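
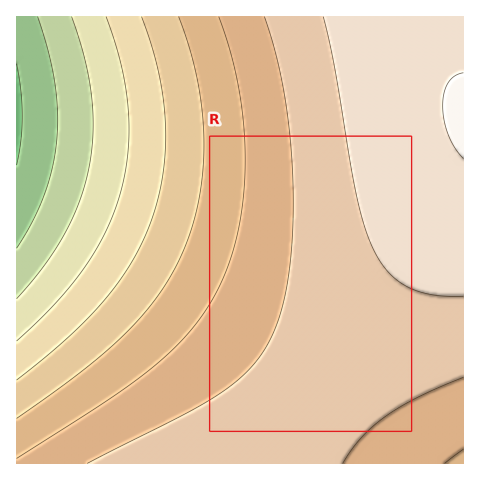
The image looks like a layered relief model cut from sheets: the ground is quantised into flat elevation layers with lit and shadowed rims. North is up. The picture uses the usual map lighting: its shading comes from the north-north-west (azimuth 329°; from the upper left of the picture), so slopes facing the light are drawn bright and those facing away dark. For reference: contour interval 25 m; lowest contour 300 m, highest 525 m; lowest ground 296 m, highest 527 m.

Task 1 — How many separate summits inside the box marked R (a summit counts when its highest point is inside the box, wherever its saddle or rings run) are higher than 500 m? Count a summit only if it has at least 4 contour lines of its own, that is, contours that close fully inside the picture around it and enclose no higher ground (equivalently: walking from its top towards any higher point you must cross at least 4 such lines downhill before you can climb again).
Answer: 0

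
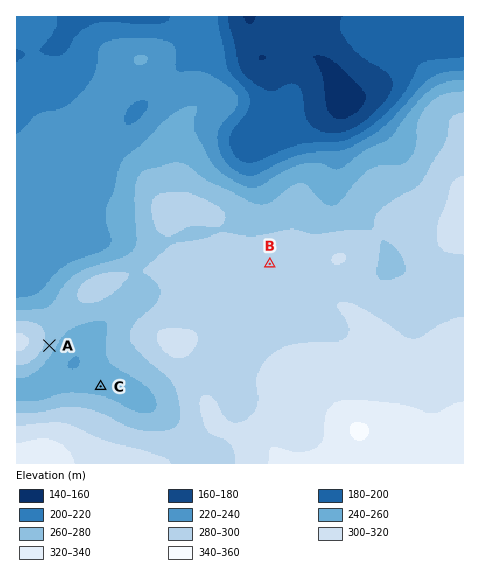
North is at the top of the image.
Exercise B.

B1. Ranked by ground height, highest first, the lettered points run B A C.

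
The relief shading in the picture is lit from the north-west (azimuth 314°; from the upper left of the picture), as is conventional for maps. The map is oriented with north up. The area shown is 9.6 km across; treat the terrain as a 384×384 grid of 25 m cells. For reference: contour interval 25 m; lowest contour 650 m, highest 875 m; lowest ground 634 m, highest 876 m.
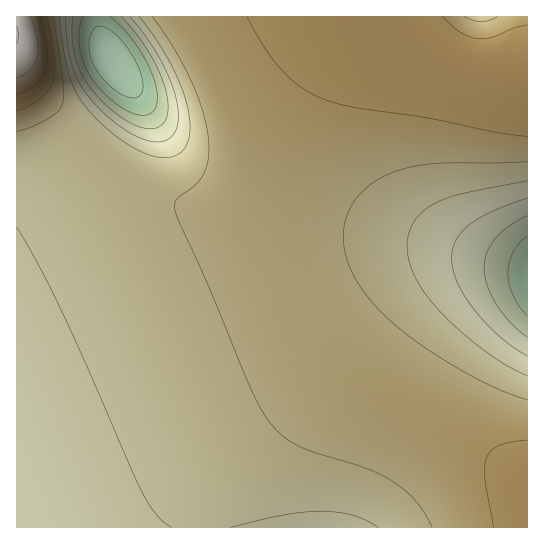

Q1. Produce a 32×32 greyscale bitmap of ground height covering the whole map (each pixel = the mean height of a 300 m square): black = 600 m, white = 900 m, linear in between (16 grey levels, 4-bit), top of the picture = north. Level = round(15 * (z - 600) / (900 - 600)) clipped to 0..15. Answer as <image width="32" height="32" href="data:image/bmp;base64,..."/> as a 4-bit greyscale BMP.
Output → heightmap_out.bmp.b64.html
<image width="32" height="32" href="data:image/bmp;base64,Qk12AgAAAAAAAHYAAAAoAAAAIAAAACAAAAABAAQAAAAAAAACAAATCwAAEwsAABAAAAAAAAAAAAAAABEREQAiIiIAMzMzAERERABVVVUAZmZmAHd3dwCIiIgAmZmZAKqqqgC7u7sAzMzMAN3d3QDu7u4A////AGd3d3d4iIiHd3d3iImZqqpnd3d3iIiIiIiIiIiZmaqqd3d3d4iIiIiIiIiJmZqqqnd3d3iIiIiIiIiZmZmaqqp3d3d4iIiIiJmZmZmZqqqqd3d3iIiIiJmZmZmZmqqqqnd3d4iIiIiZmZmZmaqqqqp3d3eIiIiJmZmZmZmqqpmZd3d4iIiIiZmZmZmZmZmZmXd3eIiIiJmZmZmZmZmZmIh3d4iIiIiZmZmZmZmZmYh3d3eIiIiImZmZmZmZmYiHZnd4iIiIiZmZmZmZmZiIdmV3eIiIiImZmZmZmZmIh2ZUd4iIiIiZmZmZmZmYiHdlQ3eIiIiImZmZmZmZiId2ZUN4iIiIiZmZmZmZmYiHdmVDeIiIiImZmZmZmZmId3ZlRIiIiIiZmZmZmZmZiId2ZVSIiIiImZmZmZmZmYiHd2ZliIiIiZmZmZmZmZmIiId3doiIiImZmZmZmZmZmYiIiIeIiIiIiImZmZmZmZmZmZmIiIiIiHeImZmZmZmZmZmZmZiIiHZmeJmaqqqqqqqqqqqZmIdURXiZqqqqqqqqqqqqqph1QzV5mqqqqqqqqqqru8uYUyI1iZqqqqqqqqq7u7vcp0IiRomqqqqqqqq7u7u73JYyI1iZqqqqqqq7u7u7u9yVMjR5mqqqqqqru7uqqqrchTNGiaqqqqqqu7u6qpmq"/>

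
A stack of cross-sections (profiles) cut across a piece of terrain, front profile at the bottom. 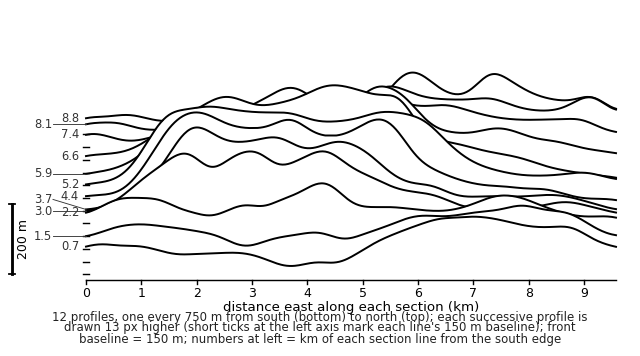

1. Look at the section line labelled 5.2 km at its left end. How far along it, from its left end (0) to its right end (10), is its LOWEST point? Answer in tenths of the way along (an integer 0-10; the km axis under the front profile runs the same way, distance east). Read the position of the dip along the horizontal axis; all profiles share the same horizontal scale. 0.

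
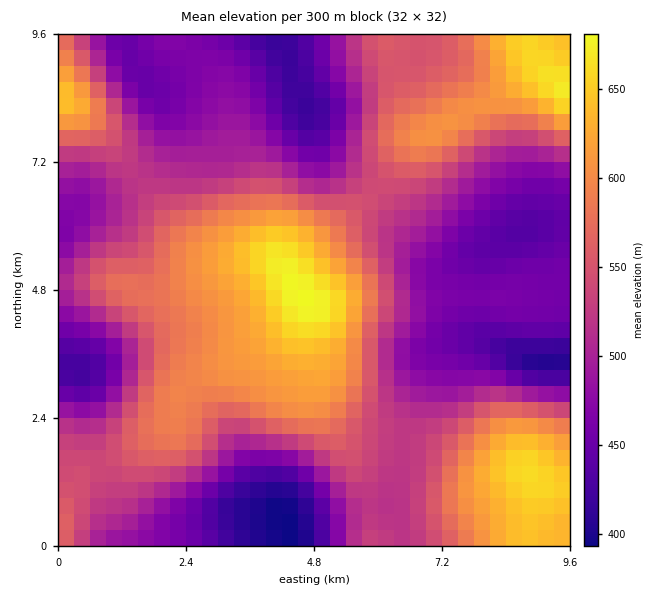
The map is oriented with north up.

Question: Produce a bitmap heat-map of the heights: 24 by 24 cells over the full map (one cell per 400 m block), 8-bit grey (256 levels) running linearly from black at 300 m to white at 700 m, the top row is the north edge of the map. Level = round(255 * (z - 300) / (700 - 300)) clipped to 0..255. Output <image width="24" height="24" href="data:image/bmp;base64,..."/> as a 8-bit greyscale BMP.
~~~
<image width="24" height="24" href="data:image/bmp;base64,Qk12BgAAAAAAADYEAAAoAAAAGAAAABgAAAABAAgAAAAAAEACAAATCwAAEwsAAAABAAAAAAAAAAAAAAEBAQACAgIAAwMDAAQEBAAFBQUABgYGAAcHBwAICAgACQkJAAoKCgALCwsADAwMAA0NDQAODg4ADw8PABAQEAAREREAEhISABMTEwAUFBQAFRUVABYWFgAXFxcAGBgYABkZGQAaGhoAGxsbABwcHAAdHR0AHh4eAB8fHwAgICAAISEhACIiIgAjIyMAJCQkACUlJQAmJiYAJycnACgoKAApKSkAKioqACsrKwAsLCwALS0tAC4uLgAvLy8AMDAwADExMQAyMjIAMzMzADQ0NAA1NTUANjY2ADc3NwA4ODgAOTk5ADo6OgA7OzsAPDw8AD09PQA+Pj4APz8/AEBAQABBQUEAQkJCAENDQwBEREQARUVFAEZGRgBHR0cASEhIAElJSQBKSkoAS0tLAExMTABNTU0ATk5OAE9PTwBQUFAAUVFRAFJSUgBTU1MAVFRUAFVVVQBWVlYAV1dXAFhYWABZWVkAWlpaAFtbWwBcXFwAXV1dAF5eXgBfX18AYGBgAGFhYQBiYmIAY2NjAGRkZABlZWUAZmZmAGdnZwBoaGgAaWlpAGpqagBra2sAbGxsAG1tbQBubm4Ab29vAHBwcABxcXEAcnJyAHNzcwB0dHQAdXV1AHZ2dgB3d3cAeHh4AHl5eQB6enoAe3t7AHx8fAB9fX0Afn5+AH9/fwCAgIAAgYGBAIKCggCDg4MAhISEAIWFhQCGhoYAh4eHAIiIiACJiYkAioqKAIuLiwCMjIwAjY2NAI6OjgCPj48AkJCQAJGRkQCSkpIAk5OTAJSUlACVlZUAlpaWAJeXlwCYmJgAmZmZAJqamgCbm5sAnJycAJ2dnQCenp4An5+fAKCgoAChoaEAoqKiAKOjowCkpKQApaWlAKampgCnp6cAqKioAKmpqQCqqqoAq6urAKysrACtra0Arq6uAK+vrwCwsLAAsbGxALKysgCzs7MAtLS0ALW1tQC2trYAt7e3ALi4uAC5ubkAurq6ALu7uwC8vLwAvb29AL6+vgC/v78AwMDAAMHBwQDCwsIAw8PDAMTExADFxcUAxsbGAMfHxwDIyMgAycnJAMrKygDLy8sAzMzMAM3NzQDOzs4Az8/PANDQ0ADR0dEA0tLSANPT0wDU1NQA1dXVANbW1gDX19cA2NjYANnZ2QDa2toA29vbANzc3ADd3d0A3t7eAN/f3wDg4OAA4eHhAOLi4gDj4+MA5OTkAOXl5QDm5uYA5+fnAOjo6ADp6ekA6urqAOvr6wDs7OwA7e3tAO7u7gDv7+8A8PDwAPHx8QDy8vIA8/PzAPT09AD19fUA9vb2APf39wD4+PgA+fn5APr6+gD7+/sA/Pz8AP39/QD+/v4A////AKOKe3ZuaF9TR0E8QFd7kY6Omqy/z9na1aSSiYJ0aV1PRT88Q1t8jYqPn7TE0Nvd2Z+XkZCGeWpYS0VCTGiGj4uPn7nK1eDj4JuamJyclohyXldWZICWlY6OmrPK2uXl3ZaVmqatr6SKd3Z7iZugmJCPl6rA09/c0YuIlKi1ubGbkpymr7GnmpGOkp2vw8vHvXJuf560u7eur7nBxMKzno6GhIeVpaSbkldWaY+vu7y+wcXIy8vBpYh5dHJ4e3BkYVBSYoOnt73Dx8nO0tDGp4JuaWdkW0xFRVlebIils7vDyc7Y3trLqINvZV9ZU09PTmp0h5urtLvDytPi7OnWsY95aWJeX2FhYH2PpK6xuL/FzNnr8u7cu5h8bGhmZ2dlZYedra+wusPK0+Hv7+TRtZR2aWZkZGVlZXqPnqGqucTO2Obt5dO9pYt3a2JdXF5gYmx7ipOktL/I0d3h18Wvm4p/dWdeWldYXWxyf4ybpq64v8XIvrGmmpCJgHJmXllZXHBygIuSk5WdpKiml5CXm5iUjH9yaGJgYnx+iY2KhoWGio+JeHSElp+jnpB/dG5rb5SVl46BfH1+f35yY2N6l6y4uKqVhoCCjLm0o4hzcHR5enNgUldwlbG+xMG0p6Cmt9bFnndlZ25zdGlVTFJpjKixucHDwsHK3dO2hmVgZWtwb2JRTllwjqKlqrO7x9Th67+bcV9kaGpsaFpOUGJ7laGfoqizyN3m5KyHZmBpa2llXVFLU2WBm6SgoKa3z+Hi3A=="/>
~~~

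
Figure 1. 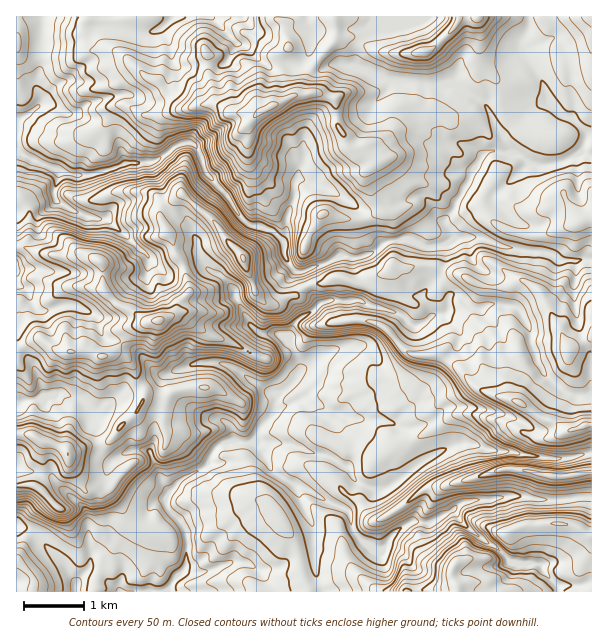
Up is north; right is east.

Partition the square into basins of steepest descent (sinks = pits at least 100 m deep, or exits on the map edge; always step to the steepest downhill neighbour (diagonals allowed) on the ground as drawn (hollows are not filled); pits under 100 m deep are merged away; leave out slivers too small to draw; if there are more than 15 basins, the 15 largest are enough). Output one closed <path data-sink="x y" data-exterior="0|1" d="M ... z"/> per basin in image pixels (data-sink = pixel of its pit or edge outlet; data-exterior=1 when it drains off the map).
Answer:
<path data-sink="17 150" data-exterior="1" d="M591 16l-574 0-1 230 10 1 13 6 17 3 15 0 12-3 16 7 4 6 0 24 16 16 12 4 10 9 8 3 12-2 10-4 7-7 2-6 10-13-6-24-8-11-4-16-12-21 3-12 17-12 3 0 12 12 15 11 14 20 17 17 11 24 2 13 12 13 10 0 12-8 8-1 15-11 13-1 9-6 8 0 15 6 12 1 9-8 12-5 4-6 8 3 19-3 18 1 8 5 13 3 15 9 15 5 14 0 19-8 14 8 6 6 28 56-2 7 6 12 0 18-3 11-9 16 0 11 4 5 24-4 2-3z"/><path data-sink="75 587" data-exterior="0" d="M183 194l-18 10-5 8 0 6 12 21 3 13 9 14 6 24-10 13-2 6-7 7-10 4-15 2-14 4-6 7-12 20 9 2 9 8 4 14 8 10 1 8-7 16-20 18-2 5-8 8-22 4-14 6-4 0-11-7-13-3-14-8-14 1 1 157 441 0-1-7-5-7 2-12 4-4 9-3 28-1 13-13 0-12 10-5 19-4 32 0 21 11 2-1 0-109-8 1-11 4-7 0-4-5 0-11 9-16 3-11 0-18-6-12 0-12-26-51-6-6-14-8-19 8-14 0-15-5-15-9-13-3-8-5-18-1-19 3-8-3-4 6-12 5-9 8-12-1-15-6-8 0-9 6-13 1-15 11-8 1-12 8-10 0-12-13-2-13-11-24-17-17-10-16z"/><path data-sink="17 404" data-exterior="1" d="M41 338l-14 5-11 8 0 83 14 0 14 8 13 3 11 7 40-10 8-8 2-5 20-18 6-10 1-9-9-15-4-14-12-9-21 2-13-6-27 0z"/><path data-sink="17 270" data-exterior="1" d="M26 247l-10 1 1 102 10-7 14-5 18 12 27 0 13 6 6 0 11-6 10-17 6-7 16-5-7-2-10-9-12-4-16-16 0-24-4-6-16-7-12 3-15 0-17-3z"/>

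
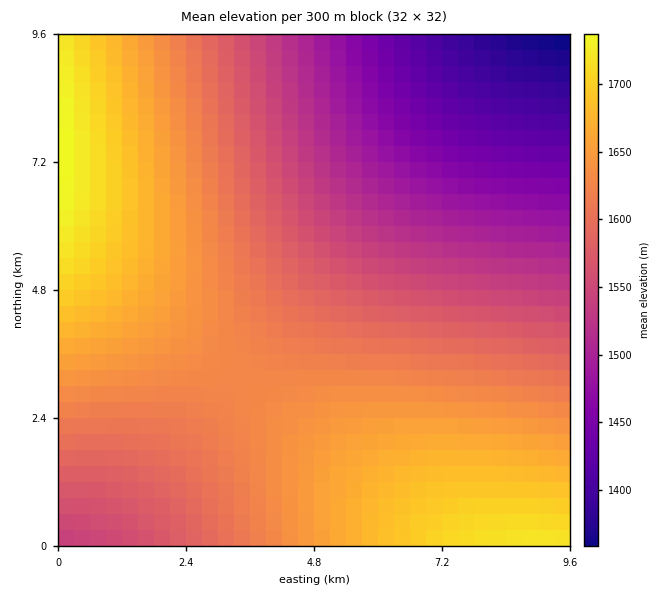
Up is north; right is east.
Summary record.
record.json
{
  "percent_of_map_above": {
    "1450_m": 91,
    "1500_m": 83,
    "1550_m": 73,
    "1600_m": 55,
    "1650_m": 26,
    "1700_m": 7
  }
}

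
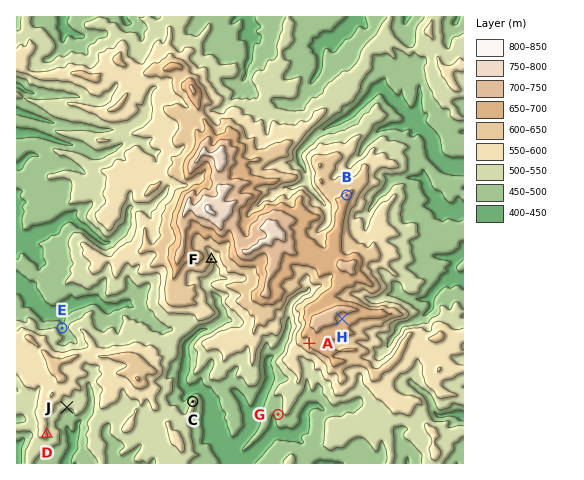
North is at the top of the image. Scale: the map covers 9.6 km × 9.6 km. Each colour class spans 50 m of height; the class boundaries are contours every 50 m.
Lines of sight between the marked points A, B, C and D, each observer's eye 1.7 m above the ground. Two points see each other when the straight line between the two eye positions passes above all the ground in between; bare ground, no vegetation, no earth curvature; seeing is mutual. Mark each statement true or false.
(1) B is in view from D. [false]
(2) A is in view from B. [false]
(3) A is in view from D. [true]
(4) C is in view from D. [false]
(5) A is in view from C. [true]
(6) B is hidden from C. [true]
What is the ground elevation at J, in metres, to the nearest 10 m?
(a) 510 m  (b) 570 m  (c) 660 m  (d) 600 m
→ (a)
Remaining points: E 460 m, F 590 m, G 470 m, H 680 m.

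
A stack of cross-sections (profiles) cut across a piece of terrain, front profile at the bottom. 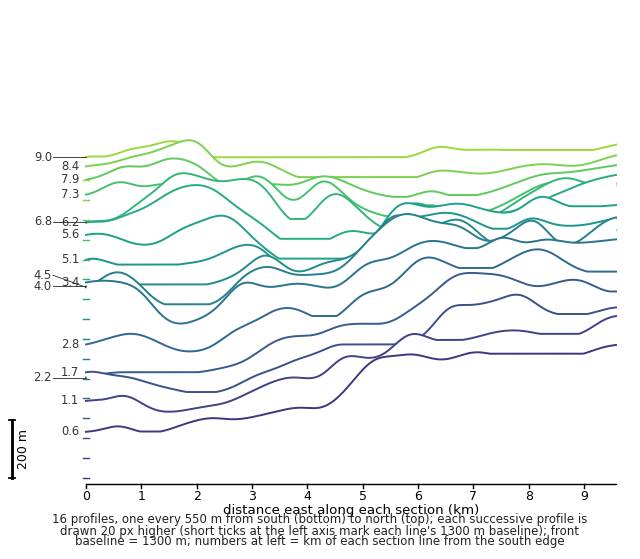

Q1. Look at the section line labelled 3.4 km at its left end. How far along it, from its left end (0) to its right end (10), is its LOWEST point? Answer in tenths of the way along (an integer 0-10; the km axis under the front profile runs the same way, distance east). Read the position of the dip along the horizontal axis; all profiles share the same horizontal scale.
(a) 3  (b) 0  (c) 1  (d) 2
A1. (d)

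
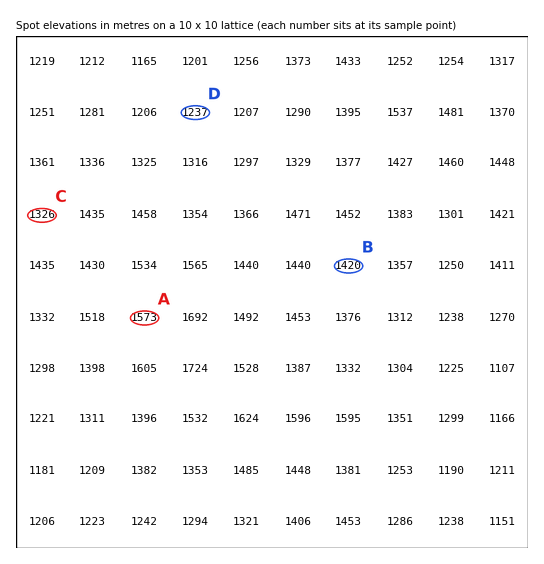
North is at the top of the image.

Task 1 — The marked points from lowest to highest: D C B A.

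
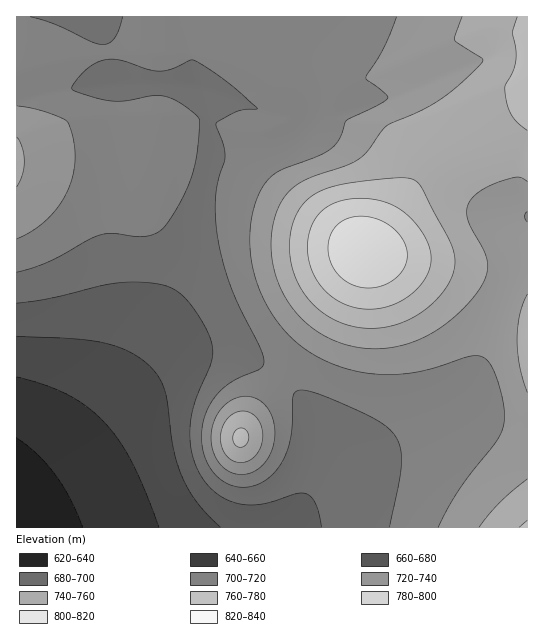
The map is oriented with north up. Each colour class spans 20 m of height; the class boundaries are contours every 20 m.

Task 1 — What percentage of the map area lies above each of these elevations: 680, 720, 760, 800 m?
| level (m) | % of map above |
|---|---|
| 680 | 89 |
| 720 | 67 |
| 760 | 20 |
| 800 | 4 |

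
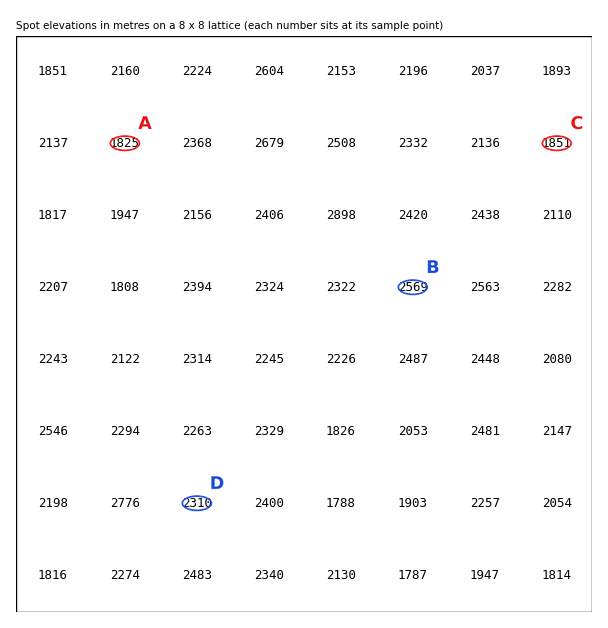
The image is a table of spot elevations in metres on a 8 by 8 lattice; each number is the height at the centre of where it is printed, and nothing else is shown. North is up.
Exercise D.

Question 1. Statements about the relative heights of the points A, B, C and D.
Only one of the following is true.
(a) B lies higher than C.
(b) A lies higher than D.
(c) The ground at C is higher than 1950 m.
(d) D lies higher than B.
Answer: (a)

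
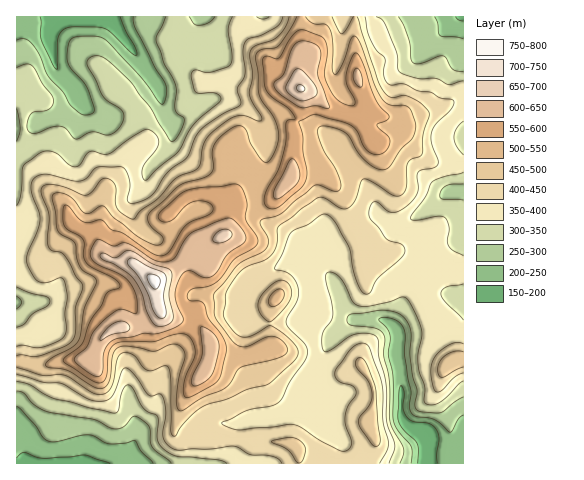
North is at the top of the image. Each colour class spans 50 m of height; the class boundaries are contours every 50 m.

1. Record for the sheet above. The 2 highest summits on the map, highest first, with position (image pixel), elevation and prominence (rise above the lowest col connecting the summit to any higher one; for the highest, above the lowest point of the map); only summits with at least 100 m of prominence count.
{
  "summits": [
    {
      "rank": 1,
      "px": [154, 280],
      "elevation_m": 769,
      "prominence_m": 616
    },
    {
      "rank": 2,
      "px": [300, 89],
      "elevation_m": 705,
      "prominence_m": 172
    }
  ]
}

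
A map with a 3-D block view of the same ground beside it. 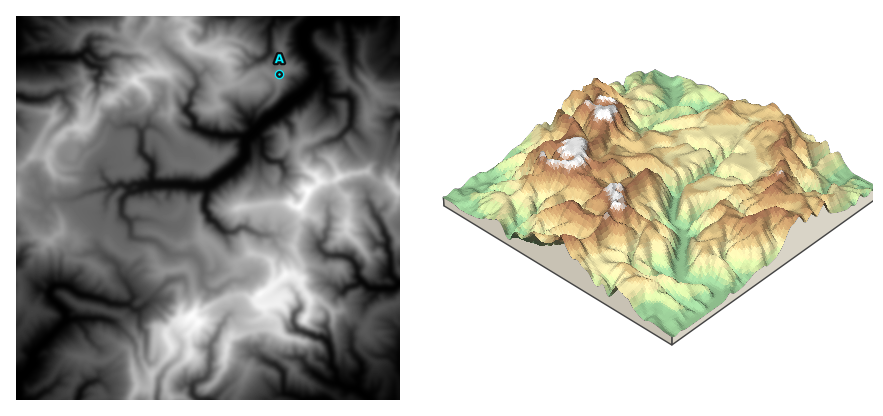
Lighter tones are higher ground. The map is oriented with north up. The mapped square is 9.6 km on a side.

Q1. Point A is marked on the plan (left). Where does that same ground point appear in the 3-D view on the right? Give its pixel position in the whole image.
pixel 705 245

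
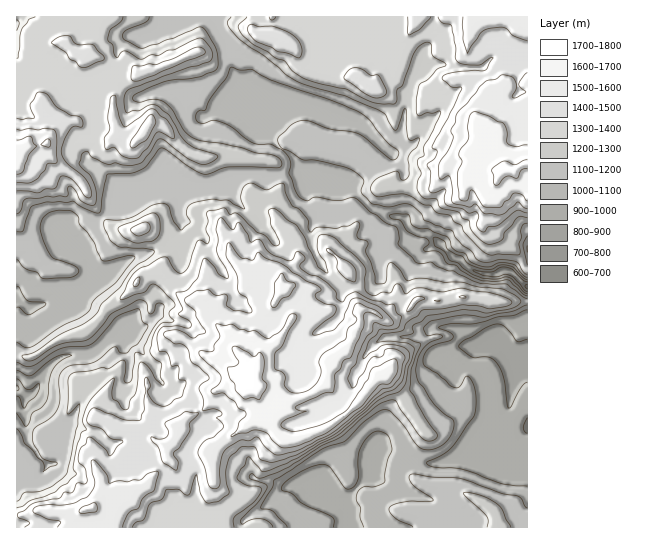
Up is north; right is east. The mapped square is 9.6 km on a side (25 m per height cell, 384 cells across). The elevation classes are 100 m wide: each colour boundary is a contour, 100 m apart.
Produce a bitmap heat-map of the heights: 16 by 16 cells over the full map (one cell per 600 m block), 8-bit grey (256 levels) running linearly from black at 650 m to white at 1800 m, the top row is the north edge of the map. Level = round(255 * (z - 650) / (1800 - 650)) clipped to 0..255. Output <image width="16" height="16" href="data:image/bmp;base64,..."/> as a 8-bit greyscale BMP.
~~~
<image width="16" height="16" href="data:image/bmp;base64,Qk02BQAAAAAAADYEAAAoAAAAEAAAABAAAAABAAgAAAAAAAABAAATCwAAEwsAAAABAAAAAAAAAAAAAAEBAQACAgIAAwMDAAQEBAAFBQUABgYGAAcHBwAICAgACQkJAAoKCgALCwsADAwMAA0NDQAODg4ADw8PABAQEAAREREAEhISABMTEwAUFBQAFRUVABYWFgAXFxcAGBgYABkZGQAaGhoAGxsbABwcHAAdHR0AHh4eAB8fHwAgICAAISEhACIiIgAjIyMAJCQkACUlJQAmJiYAJycnACgoKAApKSkAKioqACsrKwAsLCwALS0tAC4uLgAvLy8AMDAwADExMQAyMjIAMzMzADQ0NAA1NTUANjY2ADc3NwA4ODgAOTk5ADo6OgA7OzsAPDw8AD09PQA+Pj4APz8/AEBAQABBQUEAQkJCAENDQwBEREQARUVFAEZGRgBHR0cASEhIAElJSQBKSkoAS0tLAExMTABNTU0ATk5OAE9PTwBQUFAAUVFRAFJSUgBTU1MAVFRUAFVVVQBWVlYAV1dXAFhYWABZWVkAWlpaAFtbWwBcXFwAXV1dAF5eXgBfX18AYGBgAGFhYQBiYmIAY2NjAGRkZABlZWUAZmZmAGdnZwBoaGgAaWlpAGpqagBra2sAbGxsAG1tbQBubm4Ab29vAHBwcABxcXEAcnJyAHNzcwB0dHQAdXV1AHZ2dgB3d3cAeHh4AHl5eQB6enoAe3t7AHx8fAB9fX0Afn5+AH9/fwCAgIAAgYGBAIKCggCDg4MAhISEAIWFhQCGhoYAh4eHAIiIiACJiYkAioqKAIuLiwCMjIwAjY2NAI6OjgCPj48AkJCQAJGRkQCSkpIAk5OTAJSUlACVlZUAlpaWAJeXlwCYmJgAmZmZAJqamgCbm5sAnJycAJ2dnQCenp4An5+fAKCgoAChoaEAoqKiAKOjowCkpKQApaWlAKampgCnp6cAqKioAKmpqQCqqqoAq6urAKysrACtra0Arq6uAK+vrwCwsLAAsbGxALKysgCzs7MAtLS0ALW1tQC2trYAt7e3ALi4uAC5ubkAurq6ALu7uwC8vLwAvb29AL6+vgC/v78AwMDAAMHBwQDCwsIAw8PDAMTExADFxcUAxsbGAMfHxwDIyMgAycnJAMrKygDLy8sAzMzMAM3NzQDOzs4Az8/PANDQ0ADR0dEA0tLSANPT0wDU1NQA1dXVANbW1gDX19cA2NjYANnZ2QDa2toA29vbANzc3ADd3d0A3t7eAN/f3wDg4OAA4eHhAOLi4gDj4+MA5OTkAOXl5QDm5uYA5+fnAOjo6ADp6ekA6urqAOvr6wDs7OwA7e3tAO7u7gDv7+8A8PDwAPHx8QDy8vIA8/PzAPT09AD19fUA9vb2APf39wD4+PgA+fn5APr6+gD7+/sA/Pz8AP39/QD+/v4A////AKe/y7+gnZ18WE5MWWtweXNviLm9t66uiFtMTlBgZVpLa3aprry5vbHCh1dNX1U9QlFxoaOxusPe1dCtZXpjRjs/a4aKnLHa7dPTx8VzUEY2amRjbJ3B3uTKzMm0e0Q2MFFhd2CItcvJz8PLtodmW05XW1+Ik6+2xtCypIyNiXVYaGJicouSsLiomJRyYUpiZnFgcIuNgaCPkHl4ZFVvopaikoxtbnB0fXNfYXiFttrZz6yRmXiHgnlpZ21rh8Hh47yvoq2qdGdgZGhkboKw2cyloKCSfGthX2JvhpmNosHBnKKkmpyVcGyRnKCfjp6vs5ehnIB2f3Ofp5WTmaGlv78="/>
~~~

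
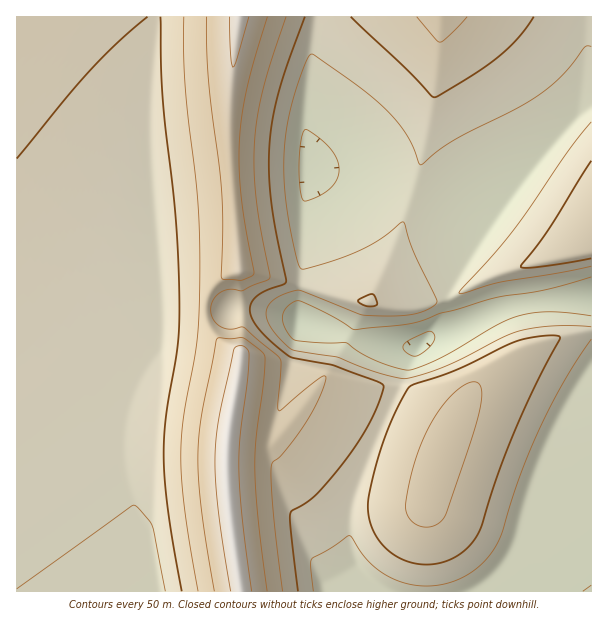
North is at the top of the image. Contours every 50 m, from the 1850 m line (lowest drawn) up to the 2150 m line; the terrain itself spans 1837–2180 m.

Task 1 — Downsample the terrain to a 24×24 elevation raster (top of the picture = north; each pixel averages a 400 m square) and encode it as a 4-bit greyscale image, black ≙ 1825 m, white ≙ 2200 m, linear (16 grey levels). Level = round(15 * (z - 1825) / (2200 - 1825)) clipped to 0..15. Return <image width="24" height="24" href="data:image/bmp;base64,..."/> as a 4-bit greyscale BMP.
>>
<image width="24" height="24" href="data:image/bmp;base64,Qk2WAQAAAAAAAHYAAAAoAAAAGAAAABgAAAABAAQAAAAAACABAAATCwAAEwsAABAAAAAAAAAAAAAAABEREQAiIiIAMzMzAERERABVVVUAZmZmAHd3dwCIiIgAmZmZAKqqqgC7u7sAzMzMAN3d3QDu7u4A////AFVVVWnNuFRFVVQzM1VVVXrNp1VXd3VDM1VVVXrdp2VomYdDM1VVVYrdp3Z4mZdUM1VVVovcmHd4mZhkRGZVVovcqYd4mZh0RGZlVovdqYh3mZl1RGZmVordqZh3iZmGRGZmZnrNqZiHeJmHVGZmZnnNuHZDJGiIZWZmZmm7dDMyESRndmZmZmmIUiRVQyIzQ2ZmZWmZdVZ2ZVRDMmZmZWm8llVmVUVmZXZmZXm7hURVVERXiHZmZXm7hTRFVENGeHdmZnm7dDNEVEM1Z3dmZnm6dDM0VUQ0V3d2Znm6dDNEVVRERnd3Zoq7dDRFVlVURHd3ZorLhURVZ2ZVVHd3dorMlkVWeHdmVYd3d4rMp1ZniYh2ZYh3d4rNuGZ4mZiHZQ=="/>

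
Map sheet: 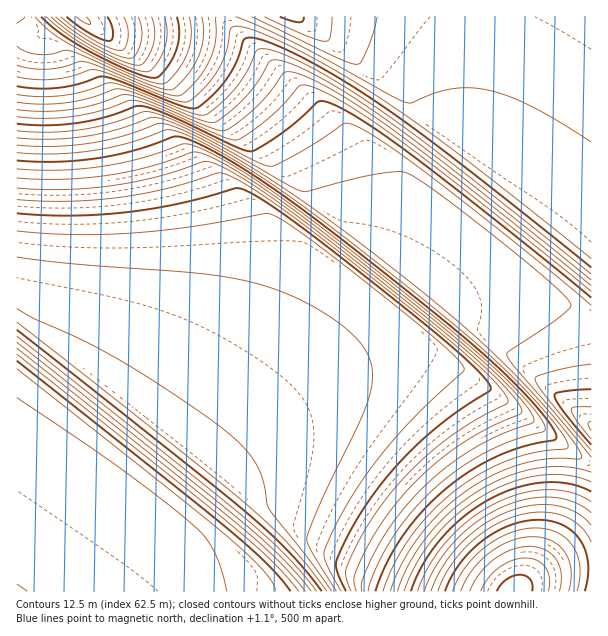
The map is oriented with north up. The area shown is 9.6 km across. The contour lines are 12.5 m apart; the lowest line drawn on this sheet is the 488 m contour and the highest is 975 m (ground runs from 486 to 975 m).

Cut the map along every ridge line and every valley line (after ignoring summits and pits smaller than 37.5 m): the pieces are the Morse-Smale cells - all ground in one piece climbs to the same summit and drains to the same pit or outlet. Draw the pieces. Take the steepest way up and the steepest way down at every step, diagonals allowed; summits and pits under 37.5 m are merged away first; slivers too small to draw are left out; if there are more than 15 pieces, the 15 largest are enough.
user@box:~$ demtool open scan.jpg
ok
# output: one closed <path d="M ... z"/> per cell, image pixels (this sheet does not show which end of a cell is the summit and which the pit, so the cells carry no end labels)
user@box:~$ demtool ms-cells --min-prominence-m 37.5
<path d="M225 16l-209 1 1 575 84 0 5-5 62-86 118-150 27-42 19-43 28-36 0-50-5-16-11-23-25-33-79-71-11-11z"/><path d="M591 16l-365 1 3 9 11 11 79 71 25 33 11 23 5 16 0 50-28 36-19 43-27 42-118 150-66 91 20 0 100-125 60-57 36-26 32-20 36-16 16-5 24-1 29-34 42-12 25-2 20 1 10 3 15 8 17 12 8 2z"/><path d="M420 349l-24 0-30 9-34 18-54 39-61 58-95 118 469 1 1-127-124-91-22-14z"/><path d="M527 294l-30 2-36 10-15 11-20 25-24 1-16 5-38 18 2 1 24-12 22-6 24 0 11 3 37 22 123 90 1-143-40-23z"/>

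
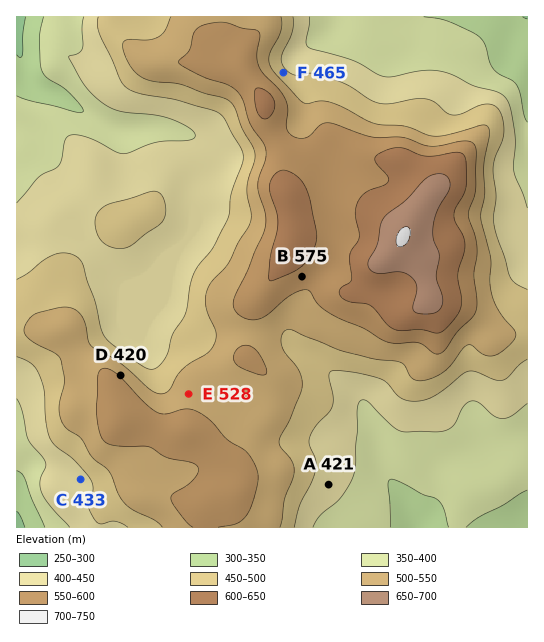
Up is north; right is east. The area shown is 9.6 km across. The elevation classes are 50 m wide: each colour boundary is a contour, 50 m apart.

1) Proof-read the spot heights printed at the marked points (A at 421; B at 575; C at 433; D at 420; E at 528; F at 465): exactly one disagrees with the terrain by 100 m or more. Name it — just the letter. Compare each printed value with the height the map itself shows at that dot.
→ D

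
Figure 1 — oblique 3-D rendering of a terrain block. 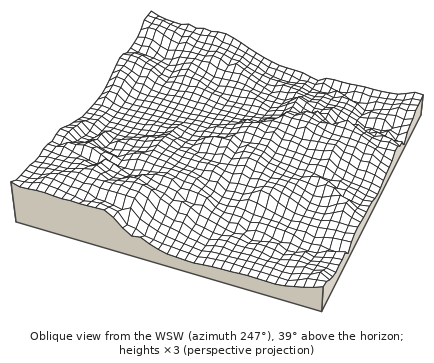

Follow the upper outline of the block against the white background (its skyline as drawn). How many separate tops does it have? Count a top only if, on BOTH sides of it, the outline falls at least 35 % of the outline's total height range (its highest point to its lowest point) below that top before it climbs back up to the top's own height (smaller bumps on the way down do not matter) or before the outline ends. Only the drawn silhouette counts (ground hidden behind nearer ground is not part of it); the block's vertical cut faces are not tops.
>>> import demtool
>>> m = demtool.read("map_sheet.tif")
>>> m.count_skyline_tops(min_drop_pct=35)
1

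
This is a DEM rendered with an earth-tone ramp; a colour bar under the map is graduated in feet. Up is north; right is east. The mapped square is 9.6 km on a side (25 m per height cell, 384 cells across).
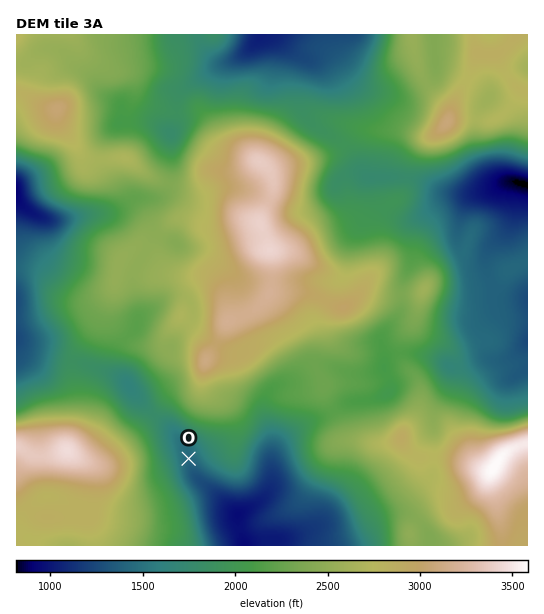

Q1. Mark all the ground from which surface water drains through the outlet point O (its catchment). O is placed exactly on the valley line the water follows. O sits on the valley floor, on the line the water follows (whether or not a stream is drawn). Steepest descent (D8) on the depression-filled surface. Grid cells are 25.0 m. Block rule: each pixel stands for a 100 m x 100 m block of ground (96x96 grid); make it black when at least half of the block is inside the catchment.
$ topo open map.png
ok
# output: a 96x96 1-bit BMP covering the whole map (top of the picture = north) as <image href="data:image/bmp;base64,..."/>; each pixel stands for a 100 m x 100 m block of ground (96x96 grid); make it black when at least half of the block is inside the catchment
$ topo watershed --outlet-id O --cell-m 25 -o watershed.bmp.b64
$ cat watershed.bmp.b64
<image width="96" height="96" href="data:image/bmp;base64,Qk2+BAAAAAAAAD4AAAAoAAAAYAAAAGAAAAABAAEAAAAAAIAEAAATCwAAEwsAAAIAAAAAAAAA////AAAAAAAAAAAAAAAAAAAAAAAAAAAAAAAAAAAAAAAAAAAAAAAAAAAAAAAAAAAAAAAAAAAAAAAAAAAAAAAAAAAAAAAAAAAAAAAAAAAAAAAAAAAAAAAAAAAAAAAAAAAAAAAAAAAAAAAAAAAAAAAAAAAAAAAAAAAAAAAAAAAAAAAAAAAAAAAAAAAAAAAAAAAAAAAAAAAAAAAAAAAAAAAAAAAAAAAAAAAAAAAAAAAAAAAAAAAAAAAAAAAAAAAAA8AAAAAAAAAAAAAAD//wAAAAAAAAAAAAP///gAAAAAAAAAAAP///wAAAAAAAAAAAP///4AAAAAAAAAAAP///8AAAAAAAAAAAP///8AAAAAAAAAAAP///8AAAAAAAAAAAP///8AAAAAAAAAAAP///8AAAAAAAAAAAP///8AAAAAAAAAAAP///8AAAAAAAAAAAP///8AAAAAAAAAAAP///4AAAAAAAAAAAP///4AAAAAAAAAAAP///4AAAAAAAAAAAP///4AAAAAAAAAAAP///4AAAAAAAAAAAP///4AAAAAAAAAAAP///8AAAAAAAAAAAH///8AAAAAAAAAAAH///8AAAAAAAAAAAD///+AAAAAAAAAAAB////AAAAAAAAAAAA////gAAAAAAAAAAAf///gAAAAAAAAAAAf///gAAAAAAAAAAAf///wAAAAAAAAAAAP///wAAAAAAAAAAAH///gAAAAAAAAAAAH///gAAAAAAAAAAAD///gAAAAAAAAAAAD///gAAAAAAAAAAAD///gAAAAAAAAAAAD///AAAAAAAAAAAAB//+AAAAAAAAAAAAB/wAAAAAAAAAAAAAB/gAAAAAAAAAAAAAB/AAAAAAAAAAAAAAA+AAAAAAAAAAAAAAAIAAAAAAAAAAAAAAAAAAAAAAAAAAAAAAAAAAAAAAAAAAAAAAAAAAAAAAAAAAAAAAAAAAAAAAAAAAAAAAAAAAAAAAAAAAAAAAAAAAAAAAAAAAAAAAAAAAAAAAAAAAAAAAAAAAAAAAAAAAAAAAAAAAAAAAAAAAAAAAAAAAAAAAAAAAAAAAAAAAAAAAAAAAAAAAAAAAAAAAAAAAAAAAAAAAAAAAAAAAAAAAAAAAAAAAAAAAAAAAAAAAAAAAAAAAAAAAAAAAAAAAAAAAAAAAAAAAAAAAAAAAAAAAAAAAAAAAAAAAAAAAAAAAAAAAAAAAAAAAAAAAAAAAAAAAAAAAAAAAAAAAAAAAAAAAAAAAAAAAAAAAAAAAAAAAAAAAAAAAAAAAAAAAAAAAAAAAAAAAAAAAAAAAAAAAAAAAAAAAAAAAAAAAAAAAAAAAAAAAAAAAAAAAAAAAAAAAAAAAAAAAAAAAAAAAAAAAAAAAAAAAAAAAAAAAAAAAAAAAAAAAAAAAAAAAAAAAAAAAAAAAAAAAAAAAAAAAAAAAAAAAAAAAAAAAAAAAAAAAAAAAAAAAAAAAAAAAAAAAAAAAAAAAAAAAAAAAAAAAAAAAAAAAAAAAAAAAAAAAAAAAAAAAAAAAAAAAAAAAAAAAAAAAAAAAAA="/>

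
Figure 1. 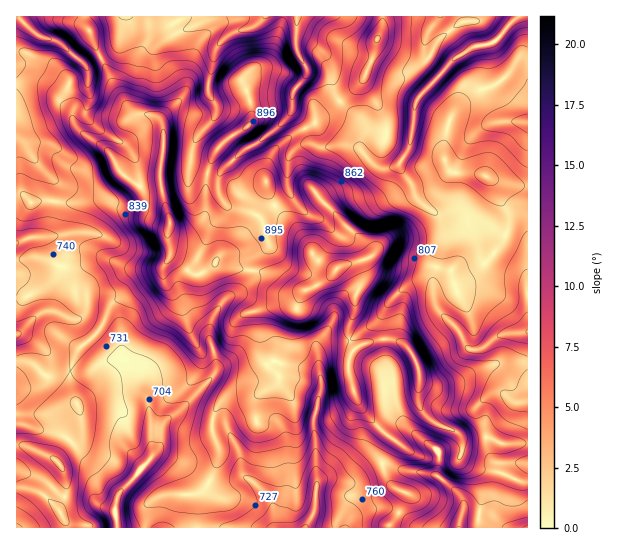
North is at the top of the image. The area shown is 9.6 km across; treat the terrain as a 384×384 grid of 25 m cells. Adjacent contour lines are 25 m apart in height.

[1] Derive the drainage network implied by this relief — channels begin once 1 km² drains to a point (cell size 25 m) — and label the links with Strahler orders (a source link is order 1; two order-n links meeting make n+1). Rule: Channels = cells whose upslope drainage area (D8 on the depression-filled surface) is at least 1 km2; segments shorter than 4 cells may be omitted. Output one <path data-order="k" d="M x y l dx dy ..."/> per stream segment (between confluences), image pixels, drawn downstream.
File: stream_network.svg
<path data-order="2" d="M317 485l0 5-2 1 0 18-9 18-1 0"/><path data-order="1" d="M321 481l-4 4"/><path data-order="1" d="M247 478l4 3 20 20 0 2 2 2 0 22 32 0"/><path data-order="2" d="M151 457l-16 16-1 5-15 15-2 5 0 5-2 2 0 16 2 1 0 5"/><path data-order="2" d="M149 403l2 54"/><path data-order="1" d="M395 398l3 11 3 4 0 2 2 6 23 22 5 3 8 8-1 23 3 1 9 9 1 0 11 11 1 3 0 9-1 1-1 10-2 1 0 5"/><path data-order="1" d="M149 394l0 9"/><path data-order="1" d="M503 394l10 8 14 0 0-1"/><path data-order="1" d="M123 358l11 11 0 9 1 1 0 3 2 3 8 8 2 5 0 4 2 1"/><path data-order="1" d="M318 341l0 28 1 1 0 5 2 2 0 16-3 5 0 7-1 1 0 4-3 5 0 22 1 1 0 39 2 1 0 7"/><path data-order="1" d="M79 318l-1 1-7 0-12-6-4 0-1-2-9 0-6 3-18 19-4 1"/><path data-order="1" d="M221 305l-8 12 0 2-2 2 0 5-1 1 0 15 3 5 0 3 1 1 0 6 1 1 0 15-2 4-36 36-15 13 0 16-8 9-3 6"/><path data-order="1" d="M397 294l9-9 3-2 2 0 2-1 14 0 6 5 0 10 1 1 0 4 3 5 2 4 20 20 7 15 5 4 7 0 5-3 11-9 5-3 3 0 1-1 16 0 2-1 6 0 0-2"/><path data-order="1" d="M527 291l0 40"/><path data-order="1" d="M267 241l0-3-2-5 0-6-2-1 0-3-8-9-2-1-4 0-2-2-4 0-1-1-5 0-2-1-2 0-3-2-9-9-2-3 0-4-1-1 0-12 1-1 0-3 24-24 14-7 9-8 5-2 20-20 0-14 2-1 0-5 13-16 0-10-5-8-4-9 0-33"/><path data-order="1" d="M98 234l-7 0-1-1-21 0-2 1-5 0-1 1-30 2-10 5-4 0 0 1"/><path data-order="1" d="M438 214l-5-3"/><path data-order="2" d="M433 211l-8-6-2 0-8-8-2-11-11-13-3-10"/><path data-order="1" d="M295 202l-5-8-1-8-2-1 0-26 2-2 10-11 3-1 12 0 7 2 34-1 6 4 16 17 2 0 2 2 9 0 7-3 2-3"/><path data-order="1" d="M54 179l-23-22-2-6-12-12 0-1"/><path data-order="2" d="M399 163l4-6 4-4 3-7 1-15 2-1 0-8 1-1 0-14 4-9 39-41 6-3 8-7 7 0 1-1 12-1 12-12 6-8 6-7 3-1 4 0"/><path data-order="1" d="M191 158l0-7 2-1 0-4 2-5 3-4 13-14 4-6 0-12-6-10 0-16 2-6 0-6 2-1 0-8 1-1 0-4 3-6 13-13 5-3 15-2 7-4 8-8"/><path data-order="1" d="M115 139l-2-2-11-6-16-16 0-6 3-4 0-34-3-5-27-24-6-3-10-1-5-3-20-18-1 0"/><path data-order="1" d="M499 122l28 0"/><path data-order="1" d="M175 34l4-3 10-2 6-4 3 0 8-4 4 0 1-2 15 0 4-2 35 0"/>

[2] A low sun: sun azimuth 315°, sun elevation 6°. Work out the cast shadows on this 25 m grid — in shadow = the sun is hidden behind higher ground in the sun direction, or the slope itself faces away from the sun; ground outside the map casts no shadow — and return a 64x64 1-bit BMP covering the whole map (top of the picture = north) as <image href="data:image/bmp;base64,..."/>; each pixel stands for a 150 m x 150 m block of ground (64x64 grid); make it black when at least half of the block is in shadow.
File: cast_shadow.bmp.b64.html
<image width="64" height="64" href="data:image/bmp;base64,Qk0+AgAAAAAAAD4AAAAoAAAAQAAAAEAAAAABAAEAAAAAAAACAAATCwAAEwsAAAIAAAAAAAAA////AAAAAAAAOEAPuAD/AwAYAB8cAH8BAPgACBwAfwAB+AAADAAfOAH8AAAMAAf5Ad4AAAwAD/gDnwAYDgA/8AEHADAeAPnwAAOAMB4A+PcAAYAB3gAA5wABgAPeAAzAAAGAA5wwHMAAAYAAHDAAAAABgAAcPAPAAAAAABwcD8AAAAAADBwfwAAAAAAOGD/gAAAAAA4YH2AAAAAABBgYAAAAAYAEHBgAAAABgAw+GAAAwAGADz4RwABgAZAPHgPgADABkB8AD/AAGCOf/7w/v4AYA4//vn8/QAABgw+//w8AAAHAD5/+AwAACeAP3/4AAAAZ8Aff/AAAABnwAe/8AAAAGHAA7/gAAAAYAABv+AAAABwAAAfwAAAADgAAA/AAAAAOAAAD8ABAABwAAAHgAHAAHAAAAAAAcAAIAAAAAAAgAAAAAAAAAAAADAAAAAAAAAAcAAAAAAAAAB4AwAAAAAAAPgDAAAAAAAA+QAAAAAAAAD5wQAMAAAAAHnhAA4AAAAAePmABwAAAAB4fu4HAAAAAHg+DAMAAAAAfA8AAwAAAAB0B4ADAAAAADwDgAOAAAAAHgeAf4AAAAAMD8B/wAACAAwPwD/gAAAABAfAP/AAAAAAAEA/+AAAAAAAwB+8AABgAgGAH58AAOADAYAfH+AgwAOBgA8H8ADAAOCABoHwAAAAAAAEAHA=="/>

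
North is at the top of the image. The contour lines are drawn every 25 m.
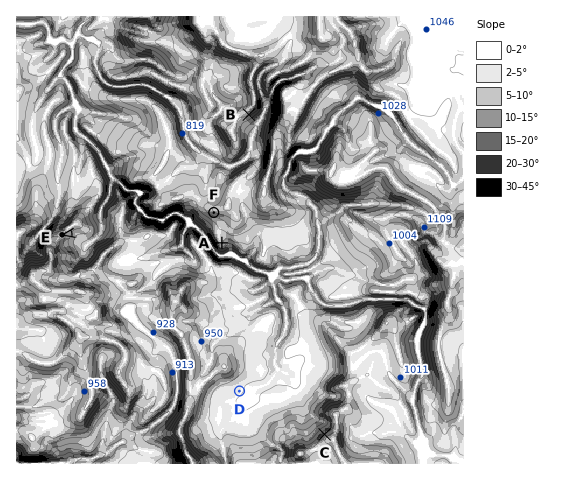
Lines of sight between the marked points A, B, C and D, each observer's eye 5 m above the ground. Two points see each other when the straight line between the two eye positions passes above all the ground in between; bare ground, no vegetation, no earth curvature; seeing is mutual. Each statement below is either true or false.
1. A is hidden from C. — false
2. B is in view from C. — false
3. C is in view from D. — true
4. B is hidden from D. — true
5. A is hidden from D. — true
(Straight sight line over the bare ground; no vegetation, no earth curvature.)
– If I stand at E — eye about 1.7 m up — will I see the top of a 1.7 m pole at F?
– Yes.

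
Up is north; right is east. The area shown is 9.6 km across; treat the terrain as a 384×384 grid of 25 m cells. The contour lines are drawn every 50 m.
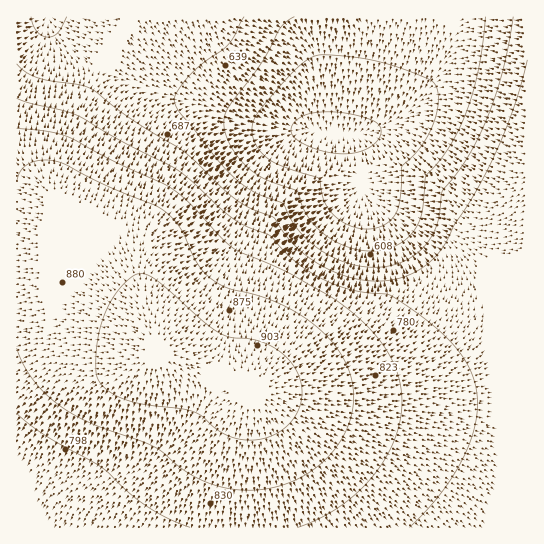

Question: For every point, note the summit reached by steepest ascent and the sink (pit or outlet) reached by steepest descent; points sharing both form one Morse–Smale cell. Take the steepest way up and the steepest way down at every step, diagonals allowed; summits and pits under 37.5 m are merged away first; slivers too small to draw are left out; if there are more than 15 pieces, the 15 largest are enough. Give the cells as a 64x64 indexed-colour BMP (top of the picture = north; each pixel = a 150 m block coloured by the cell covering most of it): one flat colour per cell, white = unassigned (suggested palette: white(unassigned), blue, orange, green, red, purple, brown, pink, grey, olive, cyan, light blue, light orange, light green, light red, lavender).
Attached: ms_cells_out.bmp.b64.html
<image width="64" height="64" href="data:image/bmp;base64,Qk12CAAAAAAAAHYAAAAoAAAAQAAAAEAAAAABAAQAAAAAAAAIAAATCwAAEwsAABAAAAAAAAAA////ALR3HwAOf/8ALKAsACgn1gC9Z5QAS1aMAMJ34wB/f38AIr28AM++FwDox64AeLv/AIrfmACWmP8A1bDFACIiIiIiIiIiIiIiIiIiIRERERERERERERERERERERERIiIiIiIiIiIiIiIiIiIhEREREREREREREREREREREREiIiIiIiIiIiIiIiIiIiERERERERERERERERERERERESIiIiIiIiIiIiIiIiIiIRERERERERERERERERERERERIiIiIiIiIiIiIiIiIiIhEREREREREREREREREREREREiIiIiIiIiIiIiIiIiIiERERERERERERERERERERERESIiIiIiIiIiIiIiIiIiIRERERERERERERERERERERERIiIiIiIiIiIiIiIiIiIhEREREREREREREREREREREREiIiIiIiIiIiIiIiIiIiERERERERERERERERERERERESIiIiIiIiIiIiIiIiIiIRERERERERERERERERERERERIiIiIiIiIiIiIiIiIiIhEREREREREREREREREREREREiIiIiIiIiIiIiIiIiIiERERERERERERERERERERERESIiIiIiIiIiIiIiIiIiIRERERERERERERERERERERERIiIiIiIiIiIiIiIiIiIhEREREREREREREREREREREREiIiIiIiIiIiIiIiIiIiERERERERERERERERERERERESIiIiIiIiIiIiIiIiIiIRERERERERERERERERERERERIiIiIiIiIiIiIiIiIiIhEREREREREREREREREREREREiIiIiIiIiIiIiIiIiIiERERERERERERERERERERERESIiIiIiIiIiIiIiIiIRERERERERERERERERERERERERIiIiIiIiIiIiIiIiEREREREREREREREREREREREREREiIiIiIiIiIiIiIRERERERERERERERERERERERERERESIiIiIiIiIiIiERERERERERERERERERERERERERERERIiIiIiIiIiIiEREREREREREREREREREREREREREREREiIiIiIiIiIiERERERERERERERERERERERERERERERESIiIiIiIiIiIRERERERERERERERERERERERERERERERIiIiIiIiIiIhEREREREREREREREREREREREREREREREiIiIiIiIiIhERERERERERERERERERERERERERERERESIiIiIiIiIjERERERERERERERERERERERERERERERERIiIiIiIiIjEREREREREREREREREREREREREREREREREiIiIiIiIjERERERERERERERERERERERERERERERERESIiIiIiIzERERERERERERERERERERERERERERERERERIiIiIiIzEREREREREREREREREREREREREREREREREREiIiIiMzERERERERERERERERERERERERERERERERERESIiIjMzERERERERERERERERERERERERERERERERERERMzMzMzEREREREREREREREREREREREREREREREREREREzMzMzERERERERERERERERERERERERERERERERERERETMzMzERERERERERERERERERERERERERERERERERERERMzMzEREREREREREREREREREREREREREREREREREREREzMzERERERERERERERERERERERERERERERERERERERETMzMRERERERERERERERERERERERERERERERERERERERMzMxEREREREREREREREREREREREREREREREREREREREzMzERERERERERERERERERERERERERERERERERERERETMzMRERERERERERERERERERERERERERERERERERERERMzMxEREREREREREREREREREREREREREREREREREREREzMzERERERERERERERERERERERERERERERERERERERETMzMRERERERERERERERERERERERERERERERERERERERMzMzEREREREREREREREREREREREREREREREREREREREzMzMRERERERERERERERERERERERERERERERERERERETMzMxERERERERERERERERERERERERERERERERERERERMzMzMREREREREREREREREREREREREREREREREREREREzMzMxERERERERERERERERERERERERERERERERERERETMzMzMRERERERERERERERERERERERERERERERERERERMzMzMxEREREREREREREREREREREREREREREREREREREzMzMzMRERERERERERERERERERERERERERERERERERETMzMzMxERERERERERERERERERERERERERERERERERERMzMzMzMREREREREREREREREREREREREREREREREREREzMzMzMxERERERERERERERERERERERERERERERERERETMzMzMzMRERERERERERERERERERERERERERERERERERMzMzMzMxEREREREREREREREREREREREREREREREREREzMzMzMzMRERERERERERERERERERERERERERERERERETMzMzMzMxERERERERERERERERERERERERERERERERERMzMzMzMzMREREREREREREREREREREREREREREREREREzMzMzMzMzERERERERERERERERERERERERERERERERETMzMzMzMzMRERERERERERERERERERERERERERERERER"/>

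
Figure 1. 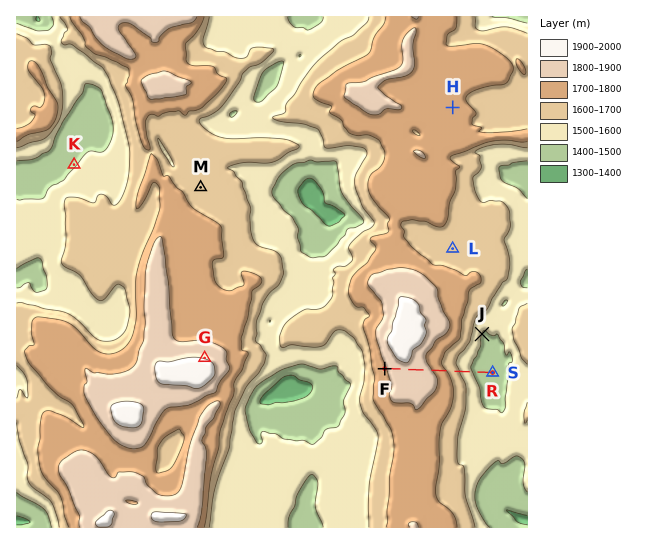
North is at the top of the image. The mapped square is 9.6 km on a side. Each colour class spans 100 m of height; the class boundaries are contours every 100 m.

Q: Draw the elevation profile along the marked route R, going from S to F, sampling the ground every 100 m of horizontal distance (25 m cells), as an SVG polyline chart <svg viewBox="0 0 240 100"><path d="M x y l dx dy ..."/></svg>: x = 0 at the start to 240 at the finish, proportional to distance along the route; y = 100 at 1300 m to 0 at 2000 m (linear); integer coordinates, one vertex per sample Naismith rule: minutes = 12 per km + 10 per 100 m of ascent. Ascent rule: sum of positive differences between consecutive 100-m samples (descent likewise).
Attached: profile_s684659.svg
<svg viewBox="0 0 240 100"><path d="M0 80l12-2 12-1 12 0 11-8 12-7 12-2 12-12 12-1 12-9 11-6 12-1 12-11 12-3 12-1 12 0 11 1 12 0 12 0 12 1 12 12 3 1"/></svg>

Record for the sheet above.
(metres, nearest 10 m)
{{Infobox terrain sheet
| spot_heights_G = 1890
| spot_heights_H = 1770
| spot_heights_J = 1490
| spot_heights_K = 1470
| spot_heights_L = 1660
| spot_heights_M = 1670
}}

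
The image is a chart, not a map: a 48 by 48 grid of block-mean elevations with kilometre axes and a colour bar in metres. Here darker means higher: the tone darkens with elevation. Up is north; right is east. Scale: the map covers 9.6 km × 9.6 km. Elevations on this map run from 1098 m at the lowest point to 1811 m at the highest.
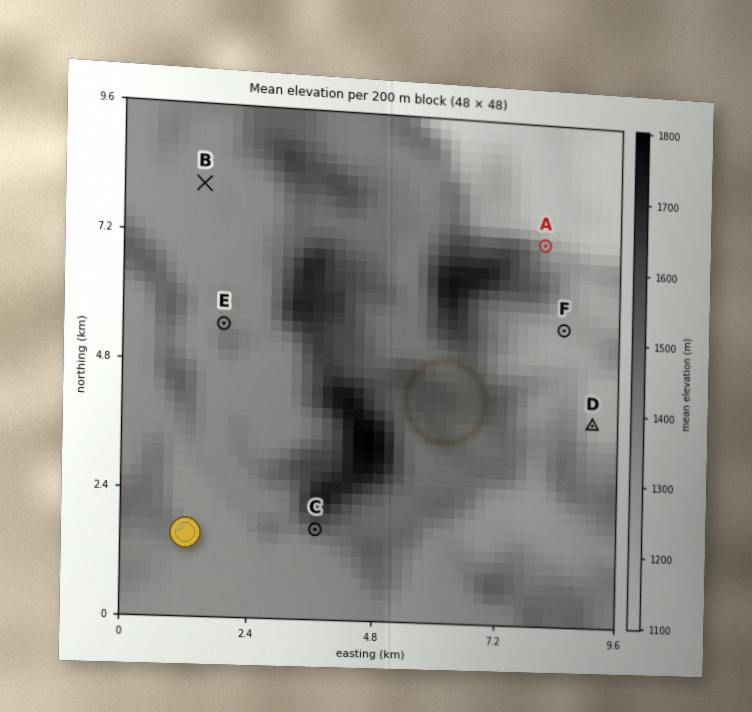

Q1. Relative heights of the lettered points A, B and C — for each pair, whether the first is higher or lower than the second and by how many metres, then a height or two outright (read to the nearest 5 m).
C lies higher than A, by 175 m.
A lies lower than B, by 95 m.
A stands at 1365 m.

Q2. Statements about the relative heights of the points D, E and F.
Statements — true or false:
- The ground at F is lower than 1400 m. true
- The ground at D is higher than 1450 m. false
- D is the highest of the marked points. false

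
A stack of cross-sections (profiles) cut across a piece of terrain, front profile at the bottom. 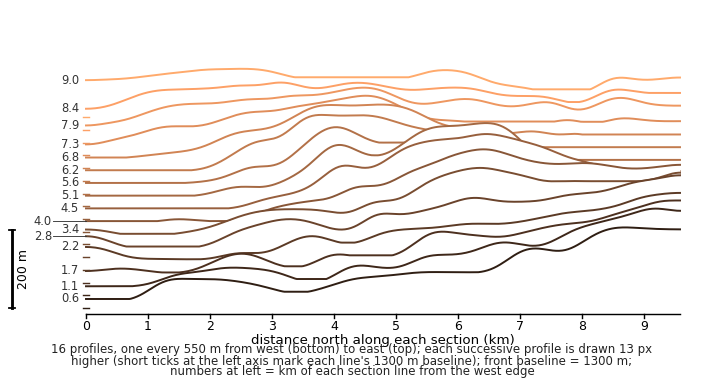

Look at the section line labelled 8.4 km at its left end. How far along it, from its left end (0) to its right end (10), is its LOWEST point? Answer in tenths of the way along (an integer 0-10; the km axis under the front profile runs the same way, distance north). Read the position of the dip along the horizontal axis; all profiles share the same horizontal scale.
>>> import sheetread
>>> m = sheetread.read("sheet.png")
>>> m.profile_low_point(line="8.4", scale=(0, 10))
0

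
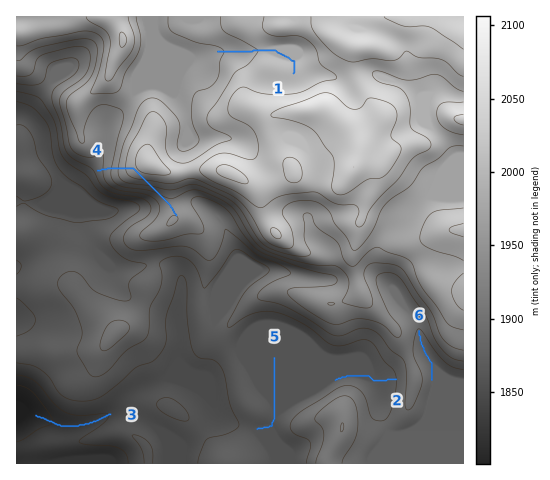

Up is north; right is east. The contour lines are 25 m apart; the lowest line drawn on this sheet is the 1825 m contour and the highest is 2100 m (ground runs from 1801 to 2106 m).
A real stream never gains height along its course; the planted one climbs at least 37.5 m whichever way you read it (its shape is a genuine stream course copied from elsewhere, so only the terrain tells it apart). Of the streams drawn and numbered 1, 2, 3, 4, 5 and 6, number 4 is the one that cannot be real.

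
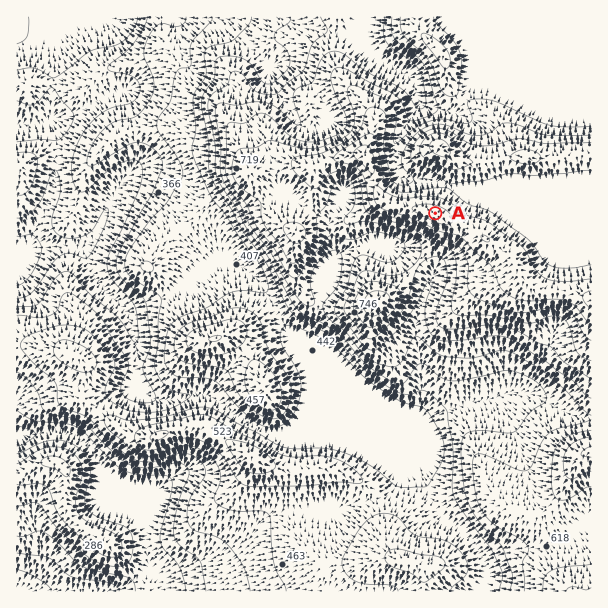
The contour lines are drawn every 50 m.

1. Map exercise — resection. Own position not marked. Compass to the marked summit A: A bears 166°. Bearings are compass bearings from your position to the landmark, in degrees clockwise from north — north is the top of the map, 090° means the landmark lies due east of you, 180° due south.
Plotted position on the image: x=415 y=131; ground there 720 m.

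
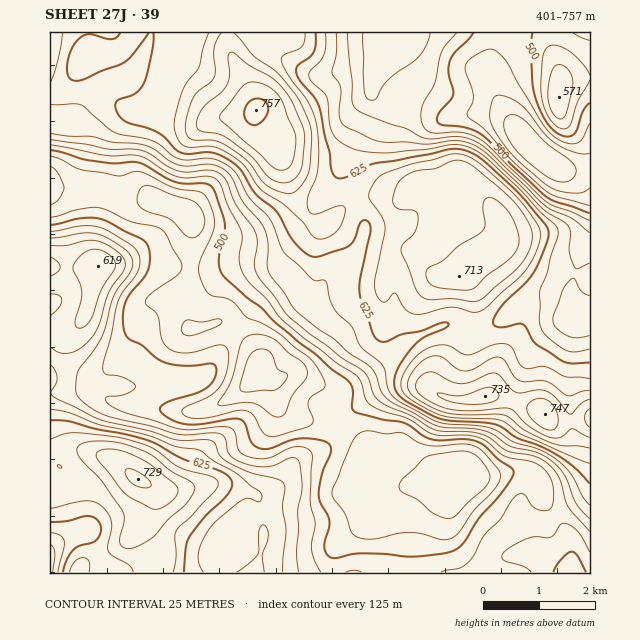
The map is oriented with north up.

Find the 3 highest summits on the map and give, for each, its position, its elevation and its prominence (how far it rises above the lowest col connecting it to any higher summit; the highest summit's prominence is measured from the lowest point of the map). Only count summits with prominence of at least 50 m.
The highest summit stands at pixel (256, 110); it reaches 757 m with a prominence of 356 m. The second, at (545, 414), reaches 747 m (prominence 114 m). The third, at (138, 479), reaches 729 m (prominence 221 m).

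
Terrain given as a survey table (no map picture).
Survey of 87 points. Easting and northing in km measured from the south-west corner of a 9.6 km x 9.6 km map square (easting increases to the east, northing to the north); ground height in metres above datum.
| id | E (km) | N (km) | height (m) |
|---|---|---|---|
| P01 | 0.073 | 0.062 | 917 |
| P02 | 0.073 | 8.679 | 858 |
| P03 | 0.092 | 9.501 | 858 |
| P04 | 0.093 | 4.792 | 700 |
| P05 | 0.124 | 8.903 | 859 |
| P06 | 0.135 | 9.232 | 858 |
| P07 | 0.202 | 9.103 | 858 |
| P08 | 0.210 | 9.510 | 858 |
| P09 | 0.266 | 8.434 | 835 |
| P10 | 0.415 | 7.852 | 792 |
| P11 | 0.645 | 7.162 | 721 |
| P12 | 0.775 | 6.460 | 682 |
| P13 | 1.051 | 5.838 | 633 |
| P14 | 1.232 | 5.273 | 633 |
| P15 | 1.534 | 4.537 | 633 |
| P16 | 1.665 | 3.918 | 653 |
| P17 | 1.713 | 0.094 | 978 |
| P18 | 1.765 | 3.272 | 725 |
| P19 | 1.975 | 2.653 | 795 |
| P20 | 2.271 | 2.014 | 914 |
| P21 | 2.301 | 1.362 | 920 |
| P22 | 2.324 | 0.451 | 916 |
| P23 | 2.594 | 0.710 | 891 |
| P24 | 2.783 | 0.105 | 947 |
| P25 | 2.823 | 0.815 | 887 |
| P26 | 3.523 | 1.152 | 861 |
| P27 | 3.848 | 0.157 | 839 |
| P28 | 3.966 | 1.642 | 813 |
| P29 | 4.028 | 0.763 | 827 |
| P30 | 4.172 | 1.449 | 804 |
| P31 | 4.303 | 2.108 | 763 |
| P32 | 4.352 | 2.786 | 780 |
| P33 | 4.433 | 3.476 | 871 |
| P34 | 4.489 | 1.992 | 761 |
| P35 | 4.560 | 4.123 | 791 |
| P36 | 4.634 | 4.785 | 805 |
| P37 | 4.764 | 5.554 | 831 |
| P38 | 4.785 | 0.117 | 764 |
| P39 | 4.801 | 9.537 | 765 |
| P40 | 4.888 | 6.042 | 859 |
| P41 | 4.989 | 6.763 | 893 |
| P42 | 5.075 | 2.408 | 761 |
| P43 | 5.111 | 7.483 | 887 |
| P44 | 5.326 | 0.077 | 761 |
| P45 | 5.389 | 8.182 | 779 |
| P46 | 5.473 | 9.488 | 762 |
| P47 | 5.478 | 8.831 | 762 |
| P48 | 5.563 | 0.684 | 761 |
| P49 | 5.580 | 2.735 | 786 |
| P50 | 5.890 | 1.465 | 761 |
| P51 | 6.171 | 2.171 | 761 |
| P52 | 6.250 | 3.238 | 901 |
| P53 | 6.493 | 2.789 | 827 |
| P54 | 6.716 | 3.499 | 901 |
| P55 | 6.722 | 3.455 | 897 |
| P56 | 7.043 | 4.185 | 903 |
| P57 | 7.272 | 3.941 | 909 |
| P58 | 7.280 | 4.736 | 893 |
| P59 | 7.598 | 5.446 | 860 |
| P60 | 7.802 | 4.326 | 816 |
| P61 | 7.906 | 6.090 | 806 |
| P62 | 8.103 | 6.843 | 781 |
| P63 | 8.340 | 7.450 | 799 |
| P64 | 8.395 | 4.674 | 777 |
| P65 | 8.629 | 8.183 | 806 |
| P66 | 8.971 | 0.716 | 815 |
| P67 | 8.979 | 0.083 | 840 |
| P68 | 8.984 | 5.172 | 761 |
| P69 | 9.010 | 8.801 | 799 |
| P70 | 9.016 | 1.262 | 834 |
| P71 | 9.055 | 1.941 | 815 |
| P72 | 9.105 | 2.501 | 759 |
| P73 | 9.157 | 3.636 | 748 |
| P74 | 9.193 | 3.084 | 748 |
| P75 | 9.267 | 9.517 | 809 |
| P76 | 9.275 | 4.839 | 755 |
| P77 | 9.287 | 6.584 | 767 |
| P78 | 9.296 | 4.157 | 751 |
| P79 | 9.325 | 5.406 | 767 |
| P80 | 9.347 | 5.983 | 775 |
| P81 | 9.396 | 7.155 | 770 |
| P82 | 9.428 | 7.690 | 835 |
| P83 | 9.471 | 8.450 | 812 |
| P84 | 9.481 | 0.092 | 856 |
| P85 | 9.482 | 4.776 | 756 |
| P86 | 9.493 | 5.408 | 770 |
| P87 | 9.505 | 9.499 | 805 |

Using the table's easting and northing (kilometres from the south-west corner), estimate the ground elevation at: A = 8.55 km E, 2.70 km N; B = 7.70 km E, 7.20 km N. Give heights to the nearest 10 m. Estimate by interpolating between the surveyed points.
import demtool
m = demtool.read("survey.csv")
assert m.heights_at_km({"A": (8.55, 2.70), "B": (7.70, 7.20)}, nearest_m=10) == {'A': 760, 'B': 830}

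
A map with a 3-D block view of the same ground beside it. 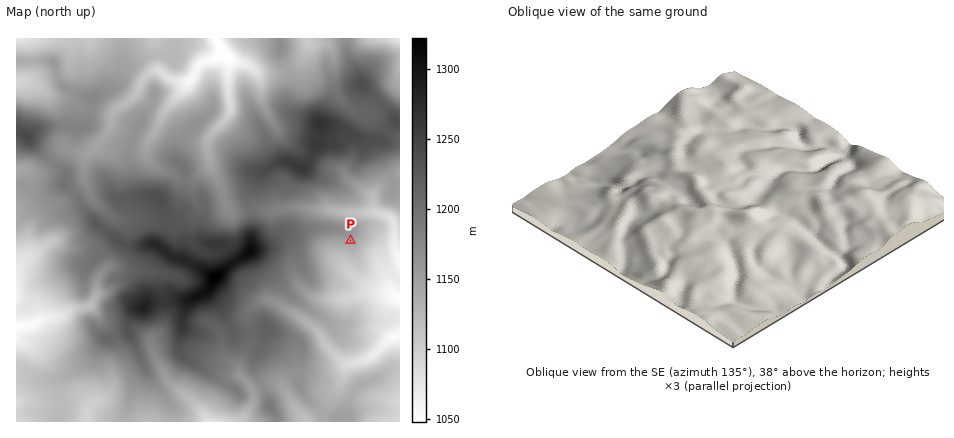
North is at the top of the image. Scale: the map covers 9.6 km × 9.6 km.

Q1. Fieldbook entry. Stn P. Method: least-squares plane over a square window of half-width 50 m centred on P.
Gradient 5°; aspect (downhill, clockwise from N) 159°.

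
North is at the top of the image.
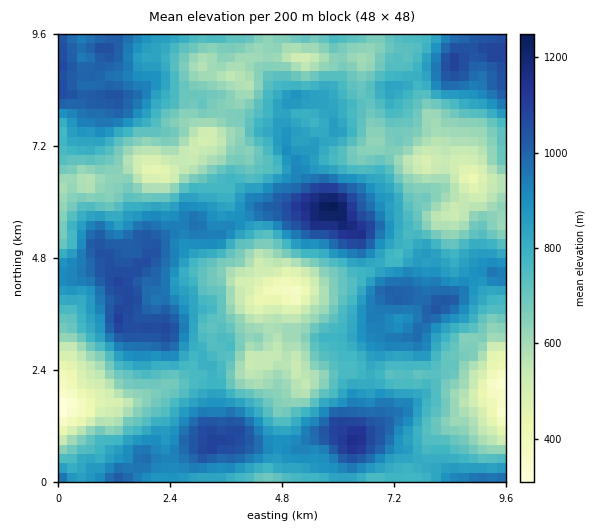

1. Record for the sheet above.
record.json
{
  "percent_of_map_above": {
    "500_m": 95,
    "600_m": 85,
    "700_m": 67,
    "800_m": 47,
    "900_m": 28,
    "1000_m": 12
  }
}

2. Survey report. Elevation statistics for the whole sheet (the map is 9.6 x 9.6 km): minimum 300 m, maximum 1260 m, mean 790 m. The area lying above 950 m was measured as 18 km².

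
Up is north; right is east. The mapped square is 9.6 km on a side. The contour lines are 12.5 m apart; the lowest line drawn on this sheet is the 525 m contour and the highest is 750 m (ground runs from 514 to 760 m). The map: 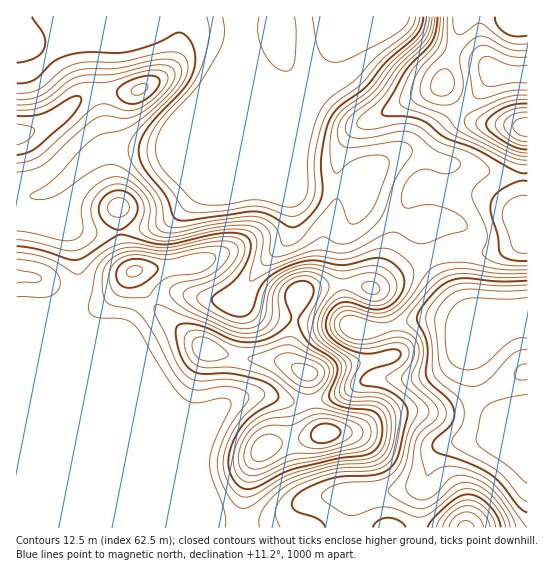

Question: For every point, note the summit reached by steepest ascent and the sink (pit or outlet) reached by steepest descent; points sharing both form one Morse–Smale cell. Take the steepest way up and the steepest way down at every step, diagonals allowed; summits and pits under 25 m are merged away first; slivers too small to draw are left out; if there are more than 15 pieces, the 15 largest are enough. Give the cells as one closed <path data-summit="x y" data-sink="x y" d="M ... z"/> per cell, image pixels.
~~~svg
<path data-summit="325 433" data-sink="345 17" d="M239 47l-34 46-26 28-13 28-63 2-16 9-33 28-19 8-19 1 1 331 224 0 6-49 10-24 12-10 37-6 17-6-8-12-5-20-16 2-28-8-12 0-24 6-21 18-27 2-5-2-83-83-15-8-8-9-3-6 0-8 9-18 0-25-5-27-9-13 22 10 30 1 39-6 21-11 25-27 39-94z"/><path data-summit="325 433" data-sink="527 317" d="M431 257l-24 11-32 20-36-4-26 4-14 6-4 26 78 8-1 7 9 38 8 5-23 2-29 16-26 5 4 20 8 12-17 6-37 6-12 10-10 24-6 35 1 14 108 0 2-26 5-7 41-4 21-6 6-4 7-22 9-12 16-6 42-5 29-13 0-105-14-1-8 3-23-1-10 2-26-34z"/><path data-summit="513 18" data-sink="345 17" d="M527 16l-181 0-11 29-4 25-8 15-20 24-12-1-8-5-28-33-13-25-1 6 55 132 5 4 40 0 5-8 9-6 26-9 20-12 18-4 23-24 25-20 23-25 23-4 14 1z"/><path data-summit="17 134" data-sink="345 17" d="M239 16l-112 0-65 27-27 25-18 3-1 124 19 1 19-8 33-28 16-9 63-2 13-28 26-28 34-44 2-7z"/><path data-summit="134 271" data-sink="345 17" d="M241 47l-2 48-39 94-25 27-21 11-39 6-30-1-22-10 9 13 5 27 0 25-9 18 0 8 3 6 8 9 18 5 26 0 13-18 15-15 20-8 43 8 23 0 22-31 29-31 4-12-1-29-47-111-3-8z"/><path data-summit="526 127" data-sink="345 17" d="M525 75l-35 4-23 25-25 20-23 24-18 4-20 12-35 15-5 7 4 8 12 7 9 3 27 15 13 4 5 5 11 4 3 3 2 11 4 10 19-5 44 1 25-9 5-5-3-21 7-2 0-138z"/><path data-summit="306 373" data-sink="345 17" d="M175 292l-10 1-14 7-15 15-13 18-34 0 88 86 5 2 27-2 21-18 24-6 19 1 21 7 17-2-3-27-14-7-5-8 5-40-24-3-13-4-16-11-2-4-2 3-23 0z"/><path data-summit="325 433" data-sink="345 17" d="M242 52l-1 26 48 115 3 13 0 20-7 16-26 27-19 28 0 4 11 8 14 6 29 4 7-27 38-8 36 4 32-20 23-11-5-22-14-7-5-5-13-4-27-15-17-7-8-10-40 0-5-4z"/><path data-summit="466 527" data-sink="527 317" d="M527 424l-28 12-42 5-16 6-9 12-7 22-6 4-21 6-41 4-4 3-2 11 0 18 176 1z"/><path data-summit="526 127" data-sink="527 317" d="M527 216l-6 1 3 21-15 10-15 4-44-1-19 6 16 30 26 34 10-2 23 1 22-3z"/><path data-summit="306 373" data-sink="527 317" d="M302 320l-7 0-2 5-4 34 5 8 14 7 1 24 2 3 26-5 29-16 23-2-8-5-9-38 1-7-22-1-5-3-35-1z"/><path data-summit="325 433" data-sink="345 17" d="M126 16l-109 0-1 54 9 1 10-3 27-25z"/>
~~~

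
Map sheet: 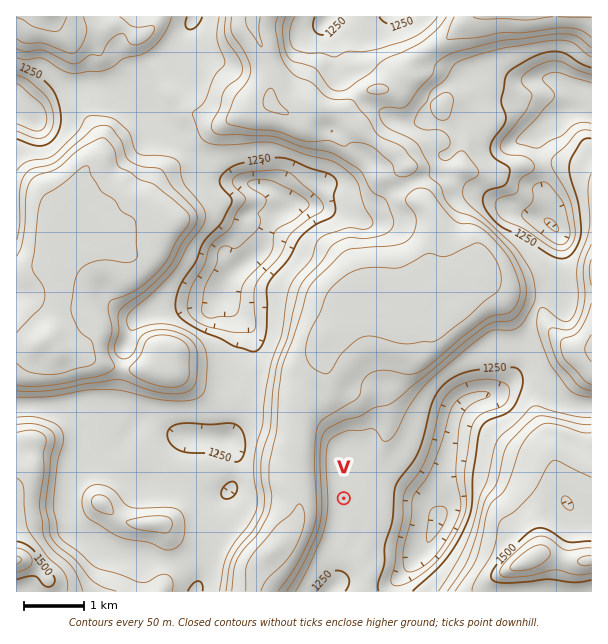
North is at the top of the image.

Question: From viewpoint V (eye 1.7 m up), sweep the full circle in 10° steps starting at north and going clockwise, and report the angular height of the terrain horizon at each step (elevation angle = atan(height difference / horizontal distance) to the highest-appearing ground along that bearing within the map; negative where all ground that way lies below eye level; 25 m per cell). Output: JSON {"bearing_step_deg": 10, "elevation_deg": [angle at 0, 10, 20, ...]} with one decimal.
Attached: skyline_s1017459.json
{"bearing_step_deg": 10, "elevation_deg": [4.9, 4.2, 3.8, 3.6, 2.2, 1.3, 2.2, 2.2, 3.0, 3.4, 4.4, 6.3, 4.3, 2.8, -0.2, -0.4, -0.3, -0.1, -0.4, -0.4, -0.0, 2.5, 8.2, 12.1, 14.5, 15.8, 16.3, 16.4, 15.9, 15.0, 13.6, 12.0, 10.2, 8.1, 6.2, 5.6]}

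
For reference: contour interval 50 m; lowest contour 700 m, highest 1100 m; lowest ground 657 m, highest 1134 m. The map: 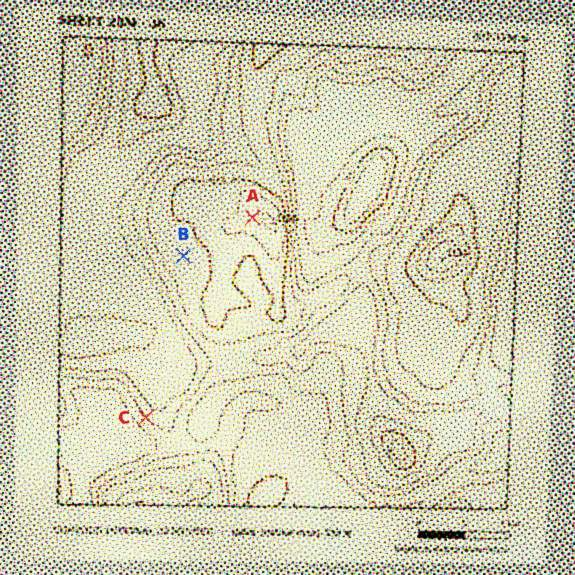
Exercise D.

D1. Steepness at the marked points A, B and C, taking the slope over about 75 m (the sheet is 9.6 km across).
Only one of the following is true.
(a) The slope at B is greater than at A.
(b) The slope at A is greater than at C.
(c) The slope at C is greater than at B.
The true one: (c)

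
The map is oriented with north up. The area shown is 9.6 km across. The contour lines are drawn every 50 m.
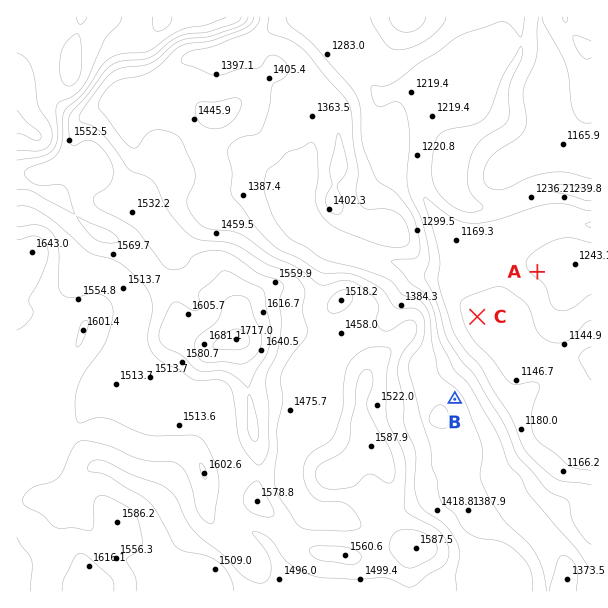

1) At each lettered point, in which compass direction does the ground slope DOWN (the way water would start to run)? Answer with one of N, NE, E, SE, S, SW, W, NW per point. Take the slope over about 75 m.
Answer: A SW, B NE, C E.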